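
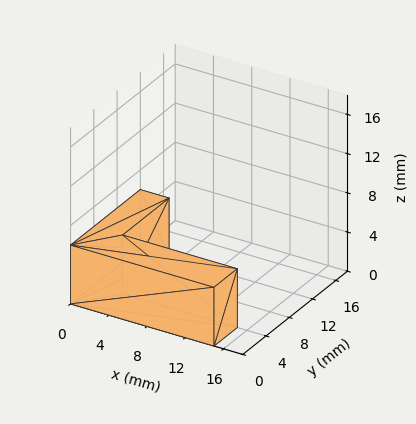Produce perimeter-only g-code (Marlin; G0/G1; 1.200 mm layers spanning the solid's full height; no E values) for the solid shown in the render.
Reading the render: the shape is an L-shaped prism: outer 15 × 12 mm, arm thicknesses ≈ 4 mm (horizontal) and 3 mm (vertical), extruded 6 mm in z (dimensions read to the nearest mm from the axis ticks). For the g-code, the solid's height is divided into equal slices at the stated Δz and each level perimeter traced with G1 moves after a G0 lift.

; perimeter-only toolpath
G21 ; units = mm
G90 ; absolute positioning
G28 ; home
; layer 1
G0 Z1.200
G0 X0.000 Y0.000
G1 X15.000 Y0.000
G1 X15.000 Y4.000
G1 X3.000 Y4.000
G1 X3.000 Y12.000
G1 X0.000 Y12.000
G1 X0.000 Y0.000
; layer 2
G0 Z2.400
G0 X0.000 Y0.000
G1 X15.000 Y0.000
G1 X15.000 Y4.000
G1 X3.000 Y4.000
G1 X3.000 Y12.000
G1 X0.000 Y12.000
G1 X0.000 Y0.000
; layer 3
G0 Z3.600
G0 X0.000 Y0.000
G1 X15.000 Y0.000
G1 X15.000 Y4.000
G1 X3.000 Y4.000
G1 X3.000 Y12.000
G1 X0.000 Y12.000
G1 X0.000 Y0.000
; layer 4
G0 Z4.800
G0 X0.000 Y0.000
G1 X15.000 Y0.000
G1 X15.000 Y4.000
G1 X3.000 Y4.000
G1 X3.000 Y12.000
G1 X0.000 Y12.000
G1 X0.000 Y0.000
; layer 5
G0 Z6.000
G0 X0.000 Y0.000
G1 X15.000 Y0.000
G1 X15.000 Y4.000
G1 X3.000 Y4.000
G1 X3.000 Y12.000
G1 X0.000 Y12.000
G1 X0.000 Y0.000
M2 ; end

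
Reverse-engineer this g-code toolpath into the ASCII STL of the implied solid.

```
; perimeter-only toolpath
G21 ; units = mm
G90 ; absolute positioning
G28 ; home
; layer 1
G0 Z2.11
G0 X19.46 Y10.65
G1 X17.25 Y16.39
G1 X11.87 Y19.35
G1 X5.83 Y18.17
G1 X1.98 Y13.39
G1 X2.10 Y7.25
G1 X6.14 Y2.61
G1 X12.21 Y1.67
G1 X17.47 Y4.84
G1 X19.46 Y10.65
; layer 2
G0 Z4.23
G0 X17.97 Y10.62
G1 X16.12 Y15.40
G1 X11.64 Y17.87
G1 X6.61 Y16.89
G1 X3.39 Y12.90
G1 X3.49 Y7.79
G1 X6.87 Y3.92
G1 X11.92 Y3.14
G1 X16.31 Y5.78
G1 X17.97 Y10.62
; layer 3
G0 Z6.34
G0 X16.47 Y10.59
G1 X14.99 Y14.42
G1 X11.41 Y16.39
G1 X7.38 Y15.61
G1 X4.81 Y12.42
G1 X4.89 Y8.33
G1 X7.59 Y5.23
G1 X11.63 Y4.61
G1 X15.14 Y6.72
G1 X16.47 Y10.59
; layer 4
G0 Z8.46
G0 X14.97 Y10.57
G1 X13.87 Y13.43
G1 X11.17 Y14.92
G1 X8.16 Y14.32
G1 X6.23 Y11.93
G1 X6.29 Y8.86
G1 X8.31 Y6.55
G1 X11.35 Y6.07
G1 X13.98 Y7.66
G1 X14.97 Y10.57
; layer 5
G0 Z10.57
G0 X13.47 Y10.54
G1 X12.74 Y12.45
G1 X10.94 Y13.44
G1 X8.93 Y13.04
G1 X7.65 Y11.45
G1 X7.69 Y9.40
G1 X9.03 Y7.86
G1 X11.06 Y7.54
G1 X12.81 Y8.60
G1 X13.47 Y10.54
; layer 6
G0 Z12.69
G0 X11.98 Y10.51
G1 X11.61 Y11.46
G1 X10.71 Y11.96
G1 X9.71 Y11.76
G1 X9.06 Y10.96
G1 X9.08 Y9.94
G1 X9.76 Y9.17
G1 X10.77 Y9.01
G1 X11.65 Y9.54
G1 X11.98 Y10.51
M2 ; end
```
solid part
  facet normal 0.0000 0.0000 -1.0000
    outer loop
      vertex 12.10 20.83 0.00
      vertex 18.38 17.37 0.00
      vertex 20.96 10.68 0.00
    endloop
  endfacet
  facet normal 0.0000 0.0000 -1.0000
    outer loop
      vertex 5.06 19.45 0.00
      vertex 12.10 20.83 0.00
      vertex 20.96 10.68 0.00
    endloop
  endfacet
  facet normal 0.0000 0.0000 -1.0000
    outer loop
      vertex 0.56 13.87 0.00
      vertex 5.06 19.45 0.00
      vertex 20.96 10.68 0.00
    endloop
  endfacet
  facet normal 0.0000 0.0000 -1.0000
    outer loop
      vertex 0.70 6.71 0.00
      vertex 0.56 13.87 0.00
      vertex 20.96 10.68 0.00
    endloop
  endfacet
  facet normal 0.0000 0.0000 -1.0000
    outer loop
      vertex 5.42 1.30 0.00
      vertex 0.70 6.71 0.00
      vertex 20.96 10.68 0.00
    endloop
  endfacet
  facet normal 0.0000 0.0000 -1.0000
    outer loop
      vertex 12.50 0.20 0.00
      vertex 5.42 1.30 0.00
      vertex 20.96 10.68 0.00
    endloop
  endfacet
  facet normal 0.0000 0.0000 -1.0000
    outer loop
      vertex 18.64 3.90 0.00
      vertex 12.50 0.20 0.00
      vertex 20.96 10.68 0.00
    endloop
  endfacet
  facet normal 0.7767 0.2995 0.5541
    outer loop
      vertex 20.96 10.68 0.00
      vertex 18.38 17.37 0.00
      vertex 10.48 10.48 14.80
    endloop
  endfacet
  facet normal 0.4018 0.7292 0.5539
    outer loop
      vertex 18.38 17.37 0.00
      vertex 12.10 20.83 0.00
      vertex 10.48 10.48 14.80
    endloop
  endfacet
  facet normal -0.1602 0.8171 0.5539
    outer loop
      vertex 12.10 20.83 0.00
      vertex 5.06 19.45 0.00
      vertex 10.48 10.48 14.80
    endloop
  endfacet
  facet normal -0.6480 0.5226 0.5540
    outer loop
      vertex 5.06 19.45 0.00
      vertex 0.56 13.87 0.00
      vertex 10.48 10.48 14.80
    endloop
  endfacet
  facet normal -0.8323 -0.0163 0.5541
    outer loop
      vertex 0.56 13.87 0.00
      vertex 0.70 6.71 0.00
      vertex 10.48 10.48 14.80
    endloop
  endfacet
  facet normal -0.6273 -0.5473 0.5540
    outer loop
      vertex 0.70 6.71 0.00
      vertex 5.42 1.30 0.00
      vertex 10.48 10.48 14.80
    endloop
  endfacet
  facet normal -0.1278 -0.8227 0.5540
    outer loop
      vertex 5.42 1.30 0.00
      vertex 12.50 0.20 0.00
      vertex 10.48 10.48 14.80
    endloop
  endfacet
  facet normal 0.4297 -0.7131 0.5540
    outer loop
      vertex 12.50 0.20 0.00
      vertex 18.64 3.90 0.00
      vertex 10.48 10.48 14.80
    endloop
  endfacet
  facet normal 0.7876 -0.2695 0.5541
    outer loop
      vertex 18.64 3.90 0.00
      vertex 20.96 10.68 0.00
      vertex 10.48 10.48 14.80
    endloop
  endfacet
endsolid part

The G0 Z moves step by Δz≈2.11 mm. The G1 loops shrink linearly with z, so the solid tapers from its base footprint up to z≈14.8. Closing with a flat bottom cap and the tapered top and triangulating gives 16 facets — a regular 9-sided pyramid, base circumscribed radius ≈ 10.5 mm, apex at z ≈ 14.8 mm.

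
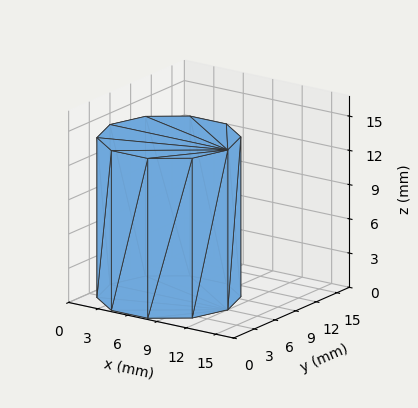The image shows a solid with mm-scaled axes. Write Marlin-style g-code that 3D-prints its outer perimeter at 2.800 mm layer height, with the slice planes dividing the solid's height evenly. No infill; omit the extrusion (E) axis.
Reading the render: the shape is a regular 10-sided prism (a cylinder approximated with 10 flat sides), circumscribed radius ≈ 6 mm, height ≈ 14 mm (dimensions read to the nearest mm from the axis ticks). For the g-code, the solid's height is divided into equal slices at the stated Δz and each level perimeter traced with G1 moves after a G0 lift.

; perimeter-only toolpath
G21 ; units = mm
G90 ; absolute positioning
G28 ; home
; layer 1
G0 Z2.800
G0 X12.000 Y6.000
G1 X10.854 Y9.527
G1 X7.854 Y11.706
G1 X4.146 Y11.706
G1 X1.146 Y9.527
G1 X0.000 Y6.000
G1 X1.146 Y2.473
G1 X4.146 Y0.294
G1 X7.854 Y0.294
G1 X10.854 Y2.473
G1 X12.000 Y6.000
; layer 2
G0 Z5.600
G0 X12.000 Y6.000
G1 X10.854 Y9.527
G1 X7.854 Y11.706
G1 X4.146 Y11.706
G1 X1.146 Y9.527
G1 X0.000 Y6.000
G1 X1.146 Y2.473
G1 X4.146 Y0.294
G1 X7.854 Y0.294
G1 X10.854 Y2.473
G1 X12.000 Y6.000
; layer 3
G0 Z8.400
G0 X12.000 Y6.000
G1 X10.854 Y9.527
G1 X7.854 Y11.706
G1 X4.146 Y11.706
G1 X1.146 Y9.527
G1 X0.000 Y6.000
G1 X1.146 Y2.473
G1 X4.146 Y0.294
G1 X7.854 Y0.294
G1 X10.854 Y2.473
G1 X12.000 Y6.000
; layer 4
G0 Z11.200
G0 X12.000 Y6.000
G1 X10.854 Y9.527
G1 X7.854 Y11.706
G1 X4.146 Y11.706
G1 X1.146 Y9.527
G1 X0.000 Y6.000
G1 X1.146 Y2.473
G1 X4.146 Y0.294
G1 X7.854 Y0.294
G1 X10.854 Y2.473
G1 X12.000 Y6.000
; layer 5
G0 Z14.000
G0 X12.000 Y6.000
G1 X10.854 Y9.527
G1 X7.854 Y11.706
G1 X4.146 Y11.706
G1 X1.146 Y9.527
G1 X0.000 Y6.000
G1 X1.146 Y2.473
G1 X4.146 Y0.294
G1 X7.854 Y0.294
G1 X10.854 Y2.473
G1 X12.000 Y6.000
M2 ; end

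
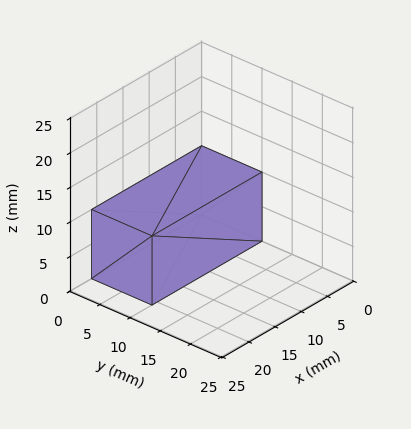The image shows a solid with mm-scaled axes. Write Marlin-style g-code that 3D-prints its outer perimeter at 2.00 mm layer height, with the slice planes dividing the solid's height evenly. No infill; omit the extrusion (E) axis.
Reading the render: the shape is a rectangular box, roughly 21 × 10 mm footprint and 10 mm tall (dimensions read to the nearest mm from the axis ticks). For the g-code, the solid's height is divided into equal slices at the stated Δz and each level perimeter traced with G1 moves after a G0 lift.

; perimeter-only toolpath
G21 ; units = mm
G90 ; absolute positioning
G28 ; home
; layer 1
G0 Z2.00
G0 X0.00 Y0.00
G1 X21.00 Y0.00
G1 X21.00 Y10.00
G1 X0.00 Y10.00
G1 X0.00 Y0.00
; layer 2
G0 Z4.00
G0 X0.00 Y0.00
G1 X21.00 Y0.00
G1 X21.00 Y10.00
G1 X0.00 Y10.00
G1 X0.00 Y0.00
; layer 3
G0 Z6.00
G0 X0.00 Y0.00
G1 X21.00 Y0.00
G1 X21.00 Y10.00
G1 X0.00 Y10.00
G1 X0.00 Y0.00
; layer 4
G0 Z8.00
G0 X0.00 Y0.00
G1 X21.00 Y0.00
G1 X21.00 Y10.00
G1 X0.00 Y10.00
G1 X0.00 Y0.00
; layer 5
G0 Z10.00
G0 X0.00 Y0.00
G1 X21.00 Y0.00
G1 X21.00 Y10.00
G1 X0.00 Y10.00
G1 X0.00 Y0.00
M2 ; end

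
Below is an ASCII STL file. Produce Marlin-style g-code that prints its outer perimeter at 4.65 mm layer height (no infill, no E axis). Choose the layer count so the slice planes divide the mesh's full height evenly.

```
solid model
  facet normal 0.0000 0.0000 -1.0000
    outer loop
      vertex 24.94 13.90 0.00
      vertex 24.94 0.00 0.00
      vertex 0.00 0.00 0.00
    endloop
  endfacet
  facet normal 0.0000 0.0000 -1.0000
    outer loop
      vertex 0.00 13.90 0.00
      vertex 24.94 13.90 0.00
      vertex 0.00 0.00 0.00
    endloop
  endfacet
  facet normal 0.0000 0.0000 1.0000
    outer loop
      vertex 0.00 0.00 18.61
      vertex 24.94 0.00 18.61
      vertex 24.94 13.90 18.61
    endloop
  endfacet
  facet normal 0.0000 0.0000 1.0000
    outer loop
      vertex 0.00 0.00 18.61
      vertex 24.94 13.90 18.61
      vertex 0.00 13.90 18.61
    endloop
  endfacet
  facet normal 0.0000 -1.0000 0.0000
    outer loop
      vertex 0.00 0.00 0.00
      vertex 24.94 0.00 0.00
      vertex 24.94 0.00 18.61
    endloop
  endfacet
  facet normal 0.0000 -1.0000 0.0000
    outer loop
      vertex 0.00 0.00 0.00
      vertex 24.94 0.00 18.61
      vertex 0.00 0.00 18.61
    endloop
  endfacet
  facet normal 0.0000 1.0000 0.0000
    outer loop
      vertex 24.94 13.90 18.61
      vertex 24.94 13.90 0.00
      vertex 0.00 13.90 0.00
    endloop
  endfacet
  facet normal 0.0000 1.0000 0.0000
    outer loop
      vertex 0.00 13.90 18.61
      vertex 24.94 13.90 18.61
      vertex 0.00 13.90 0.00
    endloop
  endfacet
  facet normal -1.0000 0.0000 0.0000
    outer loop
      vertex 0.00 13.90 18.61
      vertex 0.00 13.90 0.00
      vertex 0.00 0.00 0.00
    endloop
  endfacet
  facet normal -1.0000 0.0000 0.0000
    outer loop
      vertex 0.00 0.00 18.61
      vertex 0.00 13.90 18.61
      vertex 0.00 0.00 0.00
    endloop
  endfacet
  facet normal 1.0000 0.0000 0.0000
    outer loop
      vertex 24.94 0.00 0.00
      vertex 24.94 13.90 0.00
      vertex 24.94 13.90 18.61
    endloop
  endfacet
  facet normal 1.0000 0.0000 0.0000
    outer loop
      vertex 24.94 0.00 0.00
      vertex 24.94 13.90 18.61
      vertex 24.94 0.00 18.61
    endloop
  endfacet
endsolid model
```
; perimeter-only toolpath
G21 ; units = mm
G90 ; absolute positioning
G28 ; home
; layer 1
G0 Z4.65
G0 X0.00 Y0.00
G1 X24.94 Y0.00
G1 X24.94 Y13.90
G1 X0.00 Y13.90
G1 X0.00 Y0.00
; layer 2
G0 Z9.30
G0 X0.00 Y0.00
G1 X24.94 Y0.00
G1 X24.94 Y13.90
G1 X0.00 Y13.90
G1 X0.00 Y0.00
; layer 3
G0 Z13.96
G0 X0.00 Y0.00
G1 X24.94 Y0.00
G1 X24.94 Y13.90
G1 X0.00 Y13.90
G1 X0.00 Y0.00
; layer 4
G0 Z18.61
G0 X0.00 Y0.00
G1 X24.94 Y0.00
G1 X24.94 Y13.90
G1 X0.00 Y13.90
G1 X0.00 Y0.00
M2 ; end

The solid is a rectangular box, roughly 24.9 × 13.9 mm footprint and 18.6 mm tall. Slicing at Δz = 4.65 mm — 4 equal slices spanning the solid's height, so layer i sits at z = i·h/4 — gives 4 non-empty perimeters. Each is a 4-segment closed polygon; G0 lifts to the layer z and rapids to the start vertex, then G1 traces the edges.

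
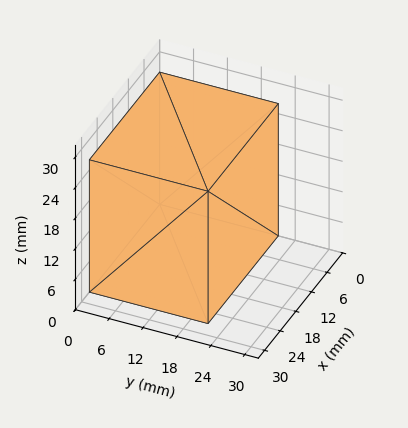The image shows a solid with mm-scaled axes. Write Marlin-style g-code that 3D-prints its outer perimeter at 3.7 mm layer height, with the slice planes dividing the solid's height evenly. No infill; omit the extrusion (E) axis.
Reading the render: the shape is a rectangular box, roughly 27 × 21 mm footprint and 26 mm tall (dimensions read to the nearest mm from the axis ticks). For the g-code, the solid's height is divided into equal slices at the stated Δz and each level perimeter traced with G1 moves after a G0 lift.

; perimeter-only toolpath
G21 ; units = mm
G90 ; absolute positioning
G28 ; home
; layer 1
G0 Z3.7
G0 X0.0 Y0.0
G1 X27.0 Y0.0
G1 X27.0 Y21.0
G1 X0.0 Y21.0
G1 X0.0 Y0.0
; layer 2
G0 Z7.4
G0 X0.0 Y0.0
G1 X27.0 Y0.0
G1 X27.0 Y21.0
G1 X0.0 Y21.0
G1 X0.0 Y0.0
; layer 3
G0 Z11.1
G0 X0.0 Y0.0
G1 X27.0 Y0.0
G1 X27.0 Y21.0
G1 X0.0 Y21.0
G1 X0.0 Y0.0
; layer 4
G0 Z14.9
G0 X0.0 Y0.0
G1 X27.0 Y0.0
G1 X27.0 Y21.0
G1 X0.0 Y21.0
G1 X0.0 Y0.0
; layer 5
G0 Z18.6
G0 X0.0 Y0.0
G1 X27.0 Y0.0
G1 X27.0 Y21.0
G1 X0.0 Y21.0
G1 X0.0 Y0.0
; layer 6
G0 Z22.3
G0 X0.0 Y0.0
G1 X27.0 Y0.0
G1 X27.0 Y21.0
G1 X0.0 Y21.0
G1 X0.0 Y0.0
; layer 7
G0 Z26.0
G0 X0.0 Y0.0
G1 X27.0 Y0.0
G1 X27.0 Y21.0
G1 X0.0 Y21.0
G1 X0.0 Y0.0
M2 ; end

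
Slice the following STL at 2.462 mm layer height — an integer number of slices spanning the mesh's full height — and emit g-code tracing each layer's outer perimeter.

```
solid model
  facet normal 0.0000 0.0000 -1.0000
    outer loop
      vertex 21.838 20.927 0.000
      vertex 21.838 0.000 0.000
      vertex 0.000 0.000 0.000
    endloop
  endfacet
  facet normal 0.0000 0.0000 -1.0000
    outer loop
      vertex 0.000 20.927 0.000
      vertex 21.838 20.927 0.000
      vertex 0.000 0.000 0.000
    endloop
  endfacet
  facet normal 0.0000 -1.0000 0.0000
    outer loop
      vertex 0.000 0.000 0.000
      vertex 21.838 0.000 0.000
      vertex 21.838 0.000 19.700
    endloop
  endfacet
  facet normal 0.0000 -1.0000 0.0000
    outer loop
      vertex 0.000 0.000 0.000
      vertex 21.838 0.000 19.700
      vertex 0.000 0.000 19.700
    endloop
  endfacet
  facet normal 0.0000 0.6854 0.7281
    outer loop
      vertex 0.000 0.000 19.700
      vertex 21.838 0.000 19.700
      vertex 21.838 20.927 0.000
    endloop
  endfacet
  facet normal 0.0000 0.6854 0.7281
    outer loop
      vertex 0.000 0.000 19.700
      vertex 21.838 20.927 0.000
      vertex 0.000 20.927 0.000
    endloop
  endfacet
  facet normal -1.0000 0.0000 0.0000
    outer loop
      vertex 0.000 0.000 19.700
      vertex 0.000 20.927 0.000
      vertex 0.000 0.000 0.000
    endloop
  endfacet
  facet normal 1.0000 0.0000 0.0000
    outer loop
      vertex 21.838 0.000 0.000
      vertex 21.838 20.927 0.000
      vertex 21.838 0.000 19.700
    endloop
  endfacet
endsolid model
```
; perimeter-only toolpath
G21 ; units = mm
G90 ; absolute positioning
G28 ; home
; layer 1
G0 Z2.462
G0 X0.000 Y0.000
G1 X21.838 Y0.000
G1 X21.838 Y18.311
G1 X0.000 Y18.311
G1 X0.000 Y0.000
; layer 2
G0 Z4.925
G0 X0.000 Y0.000
G1 X21.838 Y0.000
G1 X21.838 Y15.695
G1 X0.000 Y15.695
G1 X0.000 Y0.000
; layer 3
G0 Z7.387
G0 X0.000 Y0.000
G1 X21.838 Y0.000
G1 X21.838 Y13.079
G1 X0.000 Y13.079
G1 X0.000 Y0.000
; layer 4
G0 Z9.850
G0 X0.000 Y0.000
G1 X21.838 Y0.000
G1 X21.838 Y10.463
G1 X0.000 Y10.463
G1 X0.000 Y0.000
; layer 5
G0 Z12.312
G0 X0.000 Y0.000
G1 X21.838 Y0.000
G1 X21.838 Y7.848
G1 X0.000 Y7.848
G1 X0.000 Y0.000
; layer 6
G0 Z14.775
G0 X0.000 Y0.000
G1 X21.838 Y0.000
G1 X21.838 Y5.232
G1 X0.000 Y5.232
G1 X0.000 Y0.000
; layer 7
G0 Z17.238
G0 X0.000 Y0.000
G1 X21.838 Y0.000
G1 X21.838 Y2.616
G1 X0.000 Y2.616
G1 X0.000 Y0.000
M2 ; end

The solid is a wedge (ramp): 21.8 × 20.9 mm base, rising to 19.7 mm along the y=0 edge and sloping linearly to z=0 at y=20.9. Slicing at Δz = 2.462 mm — 8 equal slices spanning the solid's height, so layer i sits at z = i·h/8 — gives 7 non-empty perimeters. Each is a 4-segment closed polygon; G0 lifts to the layer z and rapids to the start vertex, then G1 traces the edges. The cross-section shrinks linearly with z (the slice at the apex is degenerate and omitted).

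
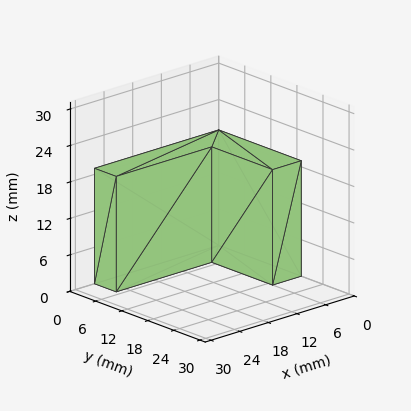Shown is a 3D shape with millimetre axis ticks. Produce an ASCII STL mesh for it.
Reading the render: the shape is an L-shaped prism: outer 26 × 19 mm, arm thicknesses ≈ 5 mm (horizontal) and 6 mm (vertical), extruded 19 mm in z (dimensions read to the nearest mm from the axis ticks). For the STL, each face is triangulated and given an outward normal.

solid part
  facet normal 0.0000 0.0000 -1.0000
    outer loop
      vertex 26.000 5.000 0.000
      vertex 26.000 0.000 0.000
      vertex 0.000 0.000 0.000
    endloop
  endfacet
  facet normal 0.0000 0.0000 -1.0000
    outer loop
      vertex 6.000 5.000 0.000
      vertex 26.000 5.000 0.000
      vertex 0.000 0.000 0.000
    endloop
  endfacet
  facet normal 0.0000 0.0000 -1.0000
    outer loop
      vertex 6.000 19.000 0.000
      vertex 6.000 5.000 0.000
      vertex 0.000 0.000 0.000
    endloop
  endfacet
  facet normal 0.0000 0.0000 -1.0000
    outer loop
      vertex 0.000 19.000 0.000
      vertex 6.000 19.000 0.000
      vertex 0.000 0.000 0.000
    endloop
  endfacet
  facet normal 0.0000 0.0000 1.0000
    outer loop
      vertex 0.000 0.000 19.000
      vertex 26.000 0.000 19.000
      vertex 26.000 5.000 19.000
    endloop
  endfacet
  facet normal 0.0000 0.0000 1.0000
    outer loop
      vertex 0.000 0.000 19.000
      vertex 26.000 5.000 19.000
      vertex 6.000 5.000 19.000
    endloop
  endfacet
  facet normal 0.0000 0.0000 1.0000
    outer loop
      vertex 0.000 0.000 19.000
      vertex 6.000 5.000 19.000
      vertex 6.000 19.000 19.000
    endloop
  endfacet
  facet normal 0.0000 0.0000 1.0000
    outer loop
      vertex 0.000 0.000 19.000
      vertex 6.000 19.000 19.000
      vertex 0.000 19.000 19.000
    endloop
  endfacet
  facet normal 0.0000 -1.0000 0.0000
    outer loop
      vertex 0.000 0.000 0.000
      vertex 26.000 0.000 0.000
      vertex 26.000 0.000 19.000
    endloop
  endfacet
  facet normal 0.0000 -1.0000 0.0000
    outer loop
      vertex 0.000 0.000 0.000
      vertex 26.000 0.000 19.000
      vertex 0.000 0.000 19.000
    endloop
  endfacet
  facet normal 1.0000 0.0000 0.0000
    outer loop
      vertex 26.000 0.000 0.000
      vertex 26.000 5.000 0.000
      vertex 26.000 5.000 19.000
    endloop
  endfacet
  facet normal 1.0000 0.0000 0.0000
    outer loop
      vertex 26.000 0.000 0.000
      vertex 26.000 5.000 19.000
      vertex 26.000 0.000 19.000
    endloop
  endfacet
  facet normal 0.0000 1.0000 0.0000
    outer loop
      vertex 26.000 5.000 0.000
      vertex 6.000 5.000 0.000
      vertex 6.000 5.000 19.000
    endloop
  endfacet
  facet normal 0.0000 1.0000 0.0000
    outer loop
      vertex 26.000 5.000 0.000
      vertex 6.000 5.000 19.000
      vertex 26.000 5.000 19.000
    endloop
  endfacet
  facet normal 1.0000 0.0000 0.0000
    outer loop
      vertex 6.000 5.000 0.000
      vertex 6.000 19.000 0.000
      vertex 6.000 19.000 19.000
    endloop
  endfacet
  facet normal 1.0000 0.0000 0.0000
    outer loop
      vertex 6.000 5.000 0.000
      vertex 6.000 19.000 19.000
      vertex 6.000 5.000 19.000
    endloop
  endfacet
  facet normal 0.0000 1.0000 0.0000
    outer loop
      vertex 6.000 19.000 0.000
      vertex 0.000 19.000 0.000
      vertex 0.000 19.000 19.000
    endloop
  endfacet
  facet normal 0.0000 1.0000 0.0000
    outer loop
      vertex 6.000 19.000 0.000
      vertex 0.000 19.000 19.000
      vertex 6.000 19.000 19.000
    endloop
  endfacet
  facet normal -1.0000 0.0000 0.0000
    outer loop
      vertex 0.000 19.000 0.000
      vertex 0.000 0.000 0.000
      vertex 0.000 0.000 19.000
    endloop
  endfacet
  facet normal -1.0000 0.0000 0.0000
    outer loop
      vertex 0.000 19.000 0.000
      vertex 0.000 0.000 19.000
      vertex 0.000 19.000 19.000
    endloop
  endfacet
endsolid part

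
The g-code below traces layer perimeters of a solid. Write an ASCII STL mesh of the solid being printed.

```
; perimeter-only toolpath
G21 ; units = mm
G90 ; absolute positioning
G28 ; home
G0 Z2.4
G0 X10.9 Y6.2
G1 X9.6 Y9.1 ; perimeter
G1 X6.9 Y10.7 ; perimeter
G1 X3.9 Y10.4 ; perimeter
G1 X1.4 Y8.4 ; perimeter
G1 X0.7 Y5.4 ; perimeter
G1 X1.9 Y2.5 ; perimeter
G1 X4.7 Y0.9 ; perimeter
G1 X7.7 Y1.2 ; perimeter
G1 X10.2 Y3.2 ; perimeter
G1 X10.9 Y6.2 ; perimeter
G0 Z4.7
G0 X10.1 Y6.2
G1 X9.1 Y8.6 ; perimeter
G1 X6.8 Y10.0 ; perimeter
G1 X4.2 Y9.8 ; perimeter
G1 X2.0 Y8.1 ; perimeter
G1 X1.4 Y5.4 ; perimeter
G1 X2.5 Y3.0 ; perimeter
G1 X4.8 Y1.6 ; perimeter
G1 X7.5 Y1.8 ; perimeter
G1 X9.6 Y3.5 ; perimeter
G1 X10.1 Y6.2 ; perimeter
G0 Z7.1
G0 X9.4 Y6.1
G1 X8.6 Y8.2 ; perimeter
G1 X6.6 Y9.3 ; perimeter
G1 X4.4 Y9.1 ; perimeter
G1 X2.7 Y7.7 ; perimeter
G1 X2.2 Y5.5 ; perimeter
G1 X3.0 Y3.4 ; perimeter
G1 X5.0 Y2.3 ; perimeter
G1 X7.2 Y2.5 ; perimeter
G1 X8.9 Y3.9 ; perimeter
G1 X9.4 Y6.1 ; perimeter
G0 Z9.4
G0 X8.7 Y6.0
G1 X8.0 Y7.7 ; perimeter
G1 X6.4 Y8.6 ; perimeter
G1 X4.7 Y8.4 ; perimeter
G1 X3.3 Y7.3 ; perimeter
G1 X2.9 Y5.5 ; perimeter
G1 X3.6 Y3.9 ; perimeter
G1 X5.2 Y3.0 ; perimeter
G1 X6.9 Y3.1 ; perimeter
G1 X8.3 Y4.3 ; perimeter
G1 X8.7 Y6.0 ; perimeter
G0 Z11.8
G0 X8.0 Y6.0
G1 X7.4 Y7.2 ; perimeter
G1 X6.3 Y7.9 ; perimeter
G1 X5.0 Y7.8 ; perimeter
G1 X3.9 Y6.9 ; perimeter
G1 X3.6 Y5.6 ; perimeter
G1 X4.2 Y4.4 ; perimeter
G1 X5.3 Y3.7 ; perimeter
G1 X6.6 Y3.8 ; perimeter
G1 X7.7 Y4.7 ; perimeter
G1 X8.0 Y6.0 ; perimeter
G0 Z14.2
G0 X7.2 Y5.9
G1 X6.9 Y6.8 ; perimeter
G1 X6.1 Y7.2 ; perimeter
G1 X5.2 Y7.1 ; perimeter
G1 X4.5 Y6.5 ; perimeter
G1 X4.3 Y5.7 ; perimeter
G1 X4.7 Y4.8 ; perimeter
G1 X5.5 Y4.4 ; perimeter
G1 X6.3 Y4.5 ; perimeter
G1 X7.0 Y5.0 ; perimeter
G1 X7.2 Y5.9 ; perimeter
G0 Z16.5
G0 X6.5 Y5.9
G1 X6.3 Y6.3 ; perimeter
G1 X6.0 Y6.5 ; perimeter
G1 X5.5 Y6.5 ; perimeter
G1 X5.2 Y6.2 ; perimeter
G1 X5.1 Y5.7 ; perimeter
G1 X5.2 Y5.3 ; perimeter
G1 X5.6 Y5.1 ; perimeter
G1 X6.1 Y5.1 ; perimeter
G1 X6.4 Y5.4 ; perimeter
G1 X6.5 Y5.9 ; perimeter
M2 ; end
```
solid part
  facet normal 0.0000 0.0000 -1.0000
    outer loop
      vertex 7.1 11.4 0.0
      vertex 10.2 9.6 0.0
      vertex 11.6 6.3 0.0
    endloop
  endfacet
  facet normal 0.0000 0.0000 -1.0000
    outer loop
      vertex 3.6 11.1 0.0
      vertex 7.1 11.4 0.0
      vertex 11.6 6.3 0.0
    endloop
  endfacet
  facet normal 0.0000 0.0000 -1.0000
    outer loop
      vertex 0.8 8.8 0.0
      vertex 3.6 11.1 0.0
      vertex 11.6 6.3 0.0
    endloop
  endfacet
  facet normal 0.0000 0.0000 -1.0000
    outer loop
      vertex 0.0 5.3 0.0
      vertex 0.8 8.8 0.0
      vertex 11.6 6.3 0.0
    endloop
  endfacet
  facet normal 0.0000 0.0000 -1.0000
    outer loop
      vertex 1.4 2.0 0.0
      vertex 0.0 5.3 0.0
      vertex 11.6 6.3 0.0
    endloop
  endfacet
  facet normal 0.0000 0.0000 -1.0000
    outer loop
      vertex 4.5 0.2 0.0
      vertex 1.4 2.0 0.0
      vertex 11.6 6.3 0.0
    endloop
  endfacet
  facet normal 0.0000 0.0000 -1.0000
    outer loop
      vertex 8.0 0.5 0.0
      vertex 4.5 0.2 0.0
      vertex 11.6 6.3 0.0
    endloop
  endfacet
  facet normal 0.0000 0.0000 -1.0000
    outer loop
      vertex 10.8 2.8 0.0
      vertex 8.0 0.5 0.0
      vertex 11.6 6.3 0.0
    endloop
  endfacet
  facet normal 0.8835 0.3748 0.2810
    outer loop
      vertex 11.6 6.3 0.0
      vertex 10.2 9.6 0.0
      vertex 5.8 5.8 18.9
    endloop
  endfacet
  facet normal 0.4822 0.8304 0.2792
    outer loop
      vertex 10.2 9.6 0.0
      vertex 7.1 11.4 0.0
      vertex 5.8 5.8 18.9
    endloop
  endfacet
  facet normal -0.0820 0.9571 0.2779
    outer loop
      vertex 7.1 11.4 0.0
      vertex 3.6 11.1 0.0
      vertex 5.8 5.8 18.9
    endloop
  endfacet
  facet normal -0.6095 0.7420 0.2790
    outer loop
      vertex 3.6 11.1 0.0
      vertex 0.8 8.8 0.0
      vertex 5.8 5.8 18.9
    endloop
  endfacet
  facet normal -0.9355 0.2138 0.2814
    outer loop
      vertex 0.8 8.8 0.0
      vertex 0.0 5.3 0.0
      vertex 5.8 5.8 18.9
    endloop
  endfacet
  facet normal -0.8835 -0.3748 0.2810
    outer loop
      vertex 0.0 5.3 0.0
      vertex 1.4 2.0 0.0
      vertex 5.8 5.8 18.9
    endloop
  endfacet
  facet normal -0.4822 -0.8304 0.2792
    outer loop
      vertex 1.4 2.0 0.0
      vertex 4.5 0.2 0.0
      vertex 5.8 5.8 18.9
    endloop
  endfacet
  facet normal 0.0820 -0.9571 0.2779
    outer loop
      vertex 4.5 0.2 0.0
      vertex 8.0 0.5 0.0
      vertex 5.8 5.8 18.9
    endloop
  endfacet
  facet normal 0.6095 -0.7420 0.2790
    outer loop
      vertex 8.0 0.5 0.0
      vertex 10.8 2.8 0.0
      vertex 5.8 5.8 18.9
    endloop
  endfacet
  facet normal 0.9355 -0.2138 0.2814
    outer loop
      vertex 10.8 2.8 0.0
      vertex 11.6 6.3 0.0
      vertex 5.8 5.8 18.9
    endloop
  endfacet
endsolid part

The G0 Z moves step by Δz≈2.4 mm. The G1 loops shrink linearly with z, so the solid tapers from its base footprint up to z≈18.9. Closing with a flat bottom cap and the tapered top and triangulating gives 18 facets — a regular 10-sided pyramid, base circumscribed radius ≈ 5.8 mm, apex at z ≈ 18.9 mm.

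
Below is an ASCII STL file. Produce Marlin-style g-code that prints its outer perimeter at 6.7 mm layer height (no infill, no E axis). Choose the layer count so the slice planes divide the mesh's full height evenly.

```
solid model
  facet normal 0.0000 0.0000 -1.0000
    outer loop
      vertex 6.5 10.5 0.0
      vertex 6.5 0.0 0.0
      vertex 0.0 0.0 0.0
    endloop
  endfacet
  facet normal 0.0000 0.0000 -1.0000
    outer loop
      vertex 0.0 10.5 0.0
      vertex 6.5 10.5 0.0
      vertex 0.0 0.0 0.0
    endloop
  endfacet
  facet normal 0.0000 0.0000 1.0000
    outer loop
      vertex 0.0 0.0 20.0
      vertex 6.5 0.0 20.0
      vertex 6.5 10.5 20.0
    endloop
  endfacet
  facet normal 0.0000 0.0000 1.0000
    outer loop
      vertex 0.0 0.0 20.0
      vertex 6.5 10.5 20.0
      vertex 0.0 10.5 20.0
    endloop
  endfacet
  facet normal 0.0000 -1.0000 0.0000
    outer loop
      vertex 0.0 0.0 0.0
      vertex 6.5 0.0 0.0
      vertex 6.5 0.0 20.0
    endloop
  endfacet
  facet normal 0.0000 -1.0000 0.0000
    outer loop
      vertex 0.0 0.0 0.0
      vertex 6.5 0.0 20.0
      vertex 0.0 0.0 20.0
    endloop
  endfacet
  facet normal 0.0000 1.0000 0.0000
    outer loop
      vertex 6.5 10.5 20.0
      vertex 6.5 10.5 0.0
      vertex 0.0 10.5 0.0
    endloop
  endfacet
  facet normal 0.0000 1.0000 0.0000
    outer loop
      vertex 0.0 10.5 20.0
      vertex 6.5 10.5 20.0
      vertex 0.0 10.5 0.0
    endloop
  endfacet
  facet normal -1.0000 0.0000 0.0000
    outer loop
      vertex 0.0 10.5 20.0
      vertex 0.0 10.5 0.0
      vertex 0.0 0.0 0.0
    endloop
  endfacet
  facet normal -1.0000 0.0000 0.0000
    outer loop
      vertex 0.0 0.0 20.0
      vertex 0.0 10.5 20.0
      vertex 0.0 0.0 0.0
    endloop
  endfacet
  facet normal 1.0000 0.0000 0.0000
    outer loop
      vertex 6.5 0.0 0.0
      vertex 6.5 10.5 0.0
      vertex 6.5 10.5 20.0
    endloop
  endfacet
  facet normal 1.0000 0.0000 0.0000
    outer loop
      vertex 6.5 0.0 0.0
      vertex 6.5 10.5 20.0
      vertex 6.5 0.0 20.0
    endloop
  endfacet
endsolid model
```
; perimeter-only toolpath
G21 ; units = mm
G90 ; absolute positioning
G28 ; home
; layer 1
G0 Z6.7
G0 X0.0 Y0.0
G1 X6.5 Y0.0
G1 X6.5 Y10.5
G1 X0.0 Y10.5
G1 X0.0 Y0.0
; layer 2
G0 Z13.3
G0 X0.0 Y0.0
G1 X6.5 Y0.0
G1 X6.5 Y10.5
G1 X0.0 Y10.5
G1 X0.0 Y0.0
; layer 3
G0 Z20.0
G0 X0.0 Y0.0
G1 X6.5 Y0.0
G1 X6.5 Y10.5
G1 X0.0 Y10.5
G1 X0.0 Y0.0
M2 ; end

The solid is a rectangular box, roughly 6.5 × 10.5 mm footprint and 20 mm tall. Slicing at Δz = 6.7 mm — 3 equal slices spanning the solid's height, so layer i sits at z = i·h/3 — gives 3 non-empty perimeters. Each is a 4-segment closed polygon; G0 lifts to the layer z and rapids to the start vertex, then G1 traces the edges.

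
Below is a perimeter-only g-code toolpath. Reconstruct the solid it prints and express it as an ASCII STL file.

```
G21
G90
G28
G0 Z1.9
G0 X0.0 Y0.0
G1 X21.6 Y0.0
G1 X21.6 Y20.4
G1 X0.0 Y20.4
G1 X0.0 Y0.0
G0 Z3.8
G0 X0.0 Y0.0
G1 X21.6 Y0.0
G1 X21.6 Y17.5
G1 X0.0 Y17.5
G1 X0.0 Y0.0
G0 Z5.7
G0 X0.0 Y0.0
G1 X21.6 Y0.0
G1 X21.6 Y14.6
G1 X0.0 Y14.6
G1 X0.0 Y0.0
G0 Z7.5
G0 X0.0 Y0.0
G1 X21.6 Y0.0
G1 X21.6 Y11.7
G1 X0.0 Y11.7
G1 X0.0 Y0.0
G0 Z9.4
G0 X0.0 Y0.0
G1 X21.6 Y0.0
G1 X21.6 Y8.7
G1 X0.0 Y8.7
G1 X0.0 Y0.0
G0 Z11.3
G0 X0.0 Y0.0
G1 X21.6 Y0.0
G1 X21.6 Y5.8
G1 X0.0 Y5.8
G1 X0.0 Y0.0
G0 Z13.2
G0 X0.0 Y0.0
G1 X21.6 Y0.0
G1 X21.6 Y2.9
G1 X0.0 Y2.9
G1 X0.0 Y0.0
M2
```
solid part
  facet normal 0.0000 0.0000 -1.0000
    outer loop
      vertex 21.6 23.3 0.0
      vertex 21.6 0.0 0.0
      vertex 0.0 0.0 0.0
    endloop
  endfacet
  facet normal 0.0000 0.0000 -1.0000
    outer loop
      vertex 0.0 23.3 0.0
      vertex 21.6 23.3 0.0
      vertex 0.0 0.0 0.0
    endloop
  endfacet
  facet normal 0.0000 -1.0000 0.0000
    outer loop
      vertex 0.0 0.0 0.0
      vertex 21.6 0.0 0.0
      vertex 21.6 0.0 15.1
    endloop
  endfacet
  facet normal 0.0000 -1.0000 0.0000
    outer loop
      vertex 0.0 0.0 0.0
      vertex 21.6 0.0 15.1
      vertex 0.0 0.0 15.1
    endloop
  endfacet
  facet normal 0.0000 0.5438 0.8392
    outer loop
      vertex 0.0 0.0 15.1
      vertex 21.6 0.0 15.1
      vertex 21.6 23.3 0.0
    endloop
  endfacet
  facet normal 0.0000 0.5438 0.8392
    outer loop
      vertex 0.0 0.0 15.1
      vertex 21.6 23.3 0.0
      vertex 0.0 23.3 0.0
    endloop
  endfacet
  facet normal -1.0000 0.0000 0.0000
    outer loop
      vertex 0.0 0.0 15.1
      vertex 0.0 23.3 0.0
      vertex 0.0 0.0 0.0
    endloop
  endfacet
  facet normal 1.0000 0.0000 0.0000
    outer loop
      vertex 21.6 0.0 0.0
      vertex 21.6 23.3 0.0
      vertex 21.6 0.0 15.1
    endloop
  endfacet
endsolid part

The G0 Z moves step by Δz≈1.9 mm. The G1 loops shrink linearly with z, so the solid tapers from its base footprint up to z≈15.1. Closing with a flat bottom cap and the tapered top and triangulating gives 8 facets — a wedge (ramp): 21.6 × 23.3 mm base, rising to 15.1 mm along the y=0 edge and sloping linearly to z=0 at y=23.3.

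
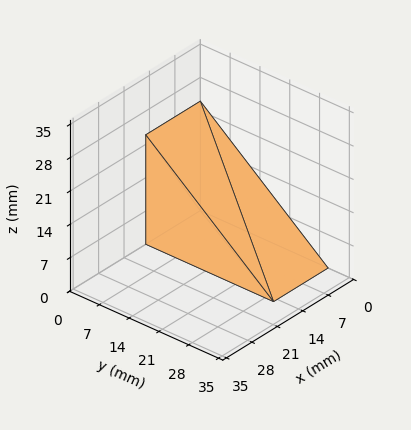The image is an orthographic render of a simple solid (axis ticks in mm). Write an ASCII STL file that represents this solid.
Reading the render: the shape is a wedge (ramp): 15 × 30 mm base, rising to 23 mm along the y=0 edge and sloping linearly to z=0 at y=30 (dimensions read to the nearest mm from the axis ticks). For the STL, each face is triangulated and given an outward normal.

solid part
  facet normal 0.0000 0.0000 -1.0000
    outer loop
      vertex 15.00 30.00 0.00
      vertex 15.00 0.00 0.00
      vertex 0.00 0.00 0.00
    endloop
  endfacet
  facet normal 0.0000 0.0000 -1.0000
    outer loop
      vertex 0.00 30.00 0.00
      vertex 15.00 30.00 0.00
      vertex 0.00 0.00 0.00
    endloop
  endfacet
  facet normal 0.0000 -1.0000 0.0000
    outer loop
      vertex 0.00 0.00 0.00
      vertex 15.00 0.00 0.00
      vertex 15.00 0.00 23.00
    endloop
  endfacet
  facet normal 0.0000 -1.0000 0.0000
    outer loop
      vertex 0.00 0.00 0.00
      vertex 15.00 0.00 23.00
      vertex 0.00 0.00 23.00
    endloop
  endfacet
  facet normal 0.0000 0.6084 0.7936
    outer loop
      vertex 0.00 0.00 23.00
      vertex 15.00 0.00 23.00
      vertex 15.00 30.00 0.00
    endloop
  endfacet
  facet normal 0.0000 0.6084 0.7936
    outer loop
      vertex 0.00 0.00 23.00
      vertex 15.00 30.00 0.00
      vertex 0.00 30.00 0.00
    endloop
  endfacet
  facet normal -1.0000 0.0000 0.0000
    outer loop
      vertex 0.00 0.00 23.00
      vertex 0.00 30.00 0.00
      vertex 0.00 0.00 0.00
    endloop
  endfacet
  facet normal 1.0000 0.0000 0.0000
    outer loop
      vertex 15.00 0.00 0.00
      vertex 15.00 30.00 0.00
      vertex 15.00 0.00 23.00
    endloop
  endfacet
endsolid part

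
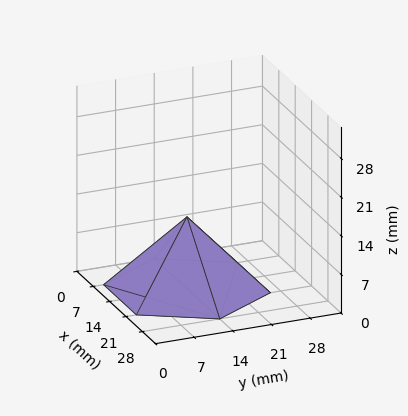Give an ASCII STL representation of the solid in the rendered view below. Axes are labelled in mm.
Reading the render: the shape is a regular 6-sided pyramid, base circumscribed radius ≈ 14 mm, apex at z ≈ 13 mm (dimensions read to the nearest mm from the axis ticks). For the STL, each face is triangulated and given an outward normal.

solid part
  facet normal 0.0000 0.0000 -1.0000
    outer loop
      vertex 7.000 26.124 0.000
      vertex 21.000 26.124 0.000
      vertex 28.000 14.000 0.000
    endloop
  endfacet
  facet normal 0.0000 0.0000 -1.0000
    outer loop
      vertex 0.000 14.000 0.000
      vertex 7.000 26.124 0.000
      vertex 28.000 14.000 0.000
    endloop
  endfacet
  facet normal 0.0000 0.0000 -1.0000
    outer loop
      vertex 7.000 1.876 0.000
      vertex 0.000 14.000 0.000
      vertex 28.000 14.000 0.000
    endloop
  endfacet
  facet normal 0.0000 0.0000 -1.0000
    outer loop
      vertex 21.000 1.876 0.000
      vertex 7.000 1.876 0.000
      vertex 28.000 14.000 0.000
    endloop
  endfacet
  facet normal 0.6333 0.3657 0.6820
    outer loop
      vertex 28.000 14.000 0.000
      vertex 21.000 26.124 0.000
      vertex 14.000 14.000 13.000
    endloop
  endfacet
  facet normal 0.0000 0.7313 0.6820
    outer loop
      vertex 21.000 26.124 0.000
      vertex 7.000 26.124 0.000
      vertex 14.000 14.000 13.000
    endloop
  endfacet
  facet normal -0.6333 0.3657 0.6820
    outer loop
      vertex 7.000 26.124 0.000
      vertex 0.000 14.000 0.000
      vertex 14.000 14.000 13.000
    endloop
  endfacet
  facet normal -0.6333 -0.3657 0.6820
    outer loop
      vertex 0.000 14.000 0.000
      vertex 7.000 1.876 0.000
      vertex 14.000 14.000 13.000
    endloop
  endfacet
  facet normal 0.0000 -0.7313 0.6820
    outer loop
      vertex 7.000 1.876 0.000
      vertex 21.000 1.876 0.000
      vertex 14.000 14.000 13.000
    endloop
  endfacet
  facet normal 0.6333 -0.3657 0.6820
    outer loop
      vertex 21.000 1.876 0.000
      vertex 28.000 14.000 0.000
      vertex 14.000 14.000 13.000
    endloop
  endfacet
endsolid part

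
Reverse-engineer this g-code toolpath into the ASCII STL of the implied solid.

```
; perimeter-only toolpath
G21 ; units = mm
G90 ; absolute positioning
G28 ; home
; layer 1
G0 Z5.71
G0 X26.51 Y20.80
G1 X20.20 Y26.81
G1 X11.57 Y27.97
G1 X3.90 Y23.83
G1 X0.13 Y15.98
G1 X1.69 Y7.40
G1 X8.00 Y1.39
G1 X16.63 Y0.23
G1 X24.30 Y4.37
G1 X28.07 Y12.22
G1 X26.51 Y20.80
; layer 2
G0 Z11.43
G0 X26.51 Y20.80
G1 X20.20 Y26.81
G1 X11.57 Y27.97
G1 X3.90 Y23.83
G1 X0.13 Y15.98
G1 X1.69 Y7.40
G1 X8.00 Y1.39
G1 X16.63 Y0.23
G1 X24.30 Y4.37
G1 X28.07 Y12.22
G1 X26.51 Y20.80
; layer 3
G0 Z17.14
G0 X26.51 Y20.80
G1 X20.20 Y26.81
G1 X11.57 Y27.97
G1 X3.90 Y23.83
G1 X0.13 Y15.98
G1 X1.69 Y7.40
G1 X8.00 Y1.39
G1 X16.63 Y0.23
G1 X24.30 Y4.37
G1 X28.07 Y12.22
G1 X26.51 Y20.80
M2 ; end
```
solid part
  facet normal 0.0000 0.0000 -1.0000
    outer loop
      vertex 11.57 27.97 0.00
      vertex 20.20 26.81 0.00
      vertex 26.51 20.80 0.00
    endloop
  endfacet
  facet normal 0.0000 0.0000 -1.0000
    outer loop
      vertex 3.90 23.83 0.00
      vertex 11.57 27.97 0.00
      vertex 26.51 20.80 0.00
    endloop
  endfacet
  facet normal 0.0000 0.0000 -1.0000
    outer loop
      vertex 0.13 15.98 0.00
      vertex 3.90 23.83 0.00
      vertex 26.51 20.80 0.00
    endloop
  endfacet
  facet normal 0.0000 0.0000 -1.0000
    outer loop
      vertex 1.69 7.40 0.00
      vertex 0.13 15.98 0.00
      vertex 26.51 20.80 0.00
    endloop
  endfacet
  facet normal 0.0000 0.0000 -1.0000
    outer loop
      vertex 8.00 1.39 0.00
      vertex 1.69 7.40 0.00
      vertex 26.51 20.80 0.00
    endloop
  endfacet
  facet normal 0.0000 0.0000 -1.0000
    outer loop
      vertex 16.63 0.23 0.00
      vertex 8.00 1.39 0.00
      vertex 26.51 20.80 0.00
    endloop
  endfacet
  facet normal 0.0000 0.0000 -1.0000
    outer loop
      vertex 24.30 4.37 0.00
      vertex 16.63 0.23 0.00
      vertex 26.51 20.80 0.00
    endloop
  endfacet
  facet normal 0.0000 0.0000 -1.0000
    outer loop
      vertex 28.07 12.22 0.00
      vertex 24.30 4.37 0.00
      vertex 26.51 20.80 0.00
    endloop
  endfacet
  facet normal 0.0000 0.0000 1.0000
    outer loop
      vertex 26.51 20.80 17.14
      vertex 20.20 26.81 17.14
      vertex 11.57 27.97 17.14
    endloop
  endfacet
  facet normal 0.0000 0.0000 1.0000
    outer loop
      vertex 26.51 20.80 17.14
      vertex 11.57 27.97 17.14
      vertex 3.90 23.83 17.14
    endloop
  endfacet
  facet normal 0.0000 0.0000 1.0000
    outer loop
      vertex 26.51 20.80 17.14
      vertex 3.90 23.83 17.14
      vertex 0.13 15.98 17.14
    endloop
  endfacet
  facet normal 0.0000 0.0000 1.0000
    outer loop
      vertex 26.51 20.80 17.14
      vertex 0.13 15.98 17.14
      vertex 1.69 7.40 17.14
    endloop
  endfacet
  facet normal 0.0000 0.0000 1.0000
    outer loop
      vertex 26.51 20.80 17.14
      vertex 1.69 7.40 17.14
      vertex 8.00 1.39 17.14
    endloop
  endfacet
  facet normal 0.0000 0.0000 1.0000
    outer loop
      vertex 26.51 20.80 17.14
      vertex 8.00 1.39 17.14
      vertex 16.63 0.23 17.14
    endloop
  endfacet
  facet normal 0.0000 0.0000 1.0000
    outer loop
      vertex 26.51 20.80 17.14
      vertex 16.63 0.23 17.14
      vertex 24.30 4.37 17.14
    endloop
  endfacet
  facet normal 0.0000 0.0000 1.0000
    outer loop
      vertex 26.51 20.80 17.14
      vertex 24.30 4.37 17.14
      vertex 28.07 12.22 17.14
    endloop
  endfacet
  facet normal 0.6897 0.7241 0.0000
    outer loop
      vertex 26.51 20.80 0.00
      vertex 20.20 26.81 0.00
      vertex 20.20 26.81 17.14
    endloop
  endfacet
  facet normal 0.6897 0.7241 0.0000
    outer loop
      vertex 26.51 20.80 0.00
      vertex 20.20 26.81 17.14
      vertex 26.51 20.80 17.14
    endloop
  endfacet
  facet normal 0.1332 0.9911 0.0000
    outer loop
      vertex 20.20 26.81 0.00
      vertex 11.57 27.97 0.00
      vertex 11.57 27.97 17.14
    endloop
  endfacet
  facet normal 0.1332 0.9911 0.0000
    outer loop
      vertex 20.20 26.81 0.00
      vertex 11.57 27.97 17.14
      vertex 20.20 26.81 17.14
    endloop
  endfacet
  facet normal -0.4750 0.8800 0.0000
    outer loop
      vertex 11.57 27.97 0.00
      vertex 3.90 23.83 0.00
      vertex 3.90 23.83 17.14
    endloop
  endfacet
  facet normal -0.4750 0.8800 0.0000
    outer loop
      vertex 11.57 27.97 0.00
      vertex 3.90 23.83 17.14
      vertex 11.57 27.97 17.14
    endloop
  endfacet
  facet normal -0.9014 0.4329 0.0000
    outer loop
      vertex 3.90 23.83 0.00
      vertex 0.13 15.98 0.00
      vertex 0.13 15.98 17.14
    endloop
  endfacet
  facet normal -0.9014 0.4329 0.0000
    outer loop
      vertex 3.90 23.83 0.00
      vertex 0.13 15.98 17.14
      vertex 3.90 23.83 17.14
    endloop
  endfacet
  facet normal -0.9839 -0.1789 0.0000
    outer loop
      vertex 0.13 15.98 0.00
      vertex 1.69 7.40 0.00
      vertex 1.69 7.40 17.14
    endloop
  endfacet
  facet normal -0.9839 -0.1789 0.0000
    outer loop
      vertex 0.13 15.98 0.00
      vertex 1.69 7.40 17.14
      vertex 0.13 15.98 17.14
    endloop
  endfacet
  facet normal -0.6897 -0.7241 0.0000
    outer loop
      vertex 1.69 7.40 0.00
      vertex 8.00 1.39 0.00
      vertex 8.00 1.39 17.14
    endloop
  endfacet
  facet normal -0.6897 -0.7241 0.0000
    outer loop
      vertex 1.69 7.40 0.00
      vertex 8.00 1.39 17.14
      vertex 1.69 7.40 17.14
    endloop
  endfacet
  facet normal -0.1332 -0.9911 0.0000
    outer loop
      vertex 8.00 1.39 0.00
      vertex 16.63 0.23 0.00
      vertex 16.63 0.23 17.14
    endloop
  endfacet
  facet normal -0.1332 -0.9911 0.0000
    outer loop
      vertex 8.00 1.39 0.00
      vertex 16.63 0.23 17.14
      vertex 8.00 1.39 17.14
    endloop
  endfacet
  facet normal 0.4750 -0.8800 0.0000
    outer loop
      vertex 16.63 0.23 0.00
      vertex 24.30 4.37 0.00
      vertex 24.30 4.37 17.14
    endloop
  endfacet
  facet normal 0.4750 -0.8800 0.0000
    outer loop
      vertex 16.63 0.23 0.00
      vertex 24.30 4.37 17.14
      vertex 16.63 0.23 17.14
    endloop
  endfacet
  facet normal 0.9014 -0.4329 0.0000
    outer loop
      vertex 24.30 4.37 0.00
      vertex 28.07 12.22 0.00
      vertex 28.07 12.22 17.14
    endloop
  endfacet
  facet normal 0.9014 -0.4329 0.0000
    outer loop
      vertex 24.30 4.37 0.00
      vertex 28.07 12.22 17.14
      vertex 24.30 4.37 17.14
    endloop
  endfacet
  facet normal 0.9839 0.1789 0.0000
    outer loop
      vertex 28.07 12.22 0.00
      vertex 26.51 20.80 0.00
      vertex 26.51 20.80 17.14
    endloop
  endfacet
  facet normal 0.9839 0.1789 0.0000
    outer loop
      vertex 28.07 12.22 0.00
      vertex 26.51 20.80 17.14
      vertex 28.07 12.22 17.14
    endloop
  endfacet
endsolid part

The G0 Z moves step by Δz≈5.71 mm. Every layer's G1 loop is the same polygon, so the solid is a straight extrusion of it from z=0 to z≈17.1. Closing with flat bottom and top caps and triangulating gives 36 facets — a regular 10-sided prism (a cylinder approximated with 10 flat sides), circumscribed radius ≈ 14.1 mm, height ≈ 17.1 mm.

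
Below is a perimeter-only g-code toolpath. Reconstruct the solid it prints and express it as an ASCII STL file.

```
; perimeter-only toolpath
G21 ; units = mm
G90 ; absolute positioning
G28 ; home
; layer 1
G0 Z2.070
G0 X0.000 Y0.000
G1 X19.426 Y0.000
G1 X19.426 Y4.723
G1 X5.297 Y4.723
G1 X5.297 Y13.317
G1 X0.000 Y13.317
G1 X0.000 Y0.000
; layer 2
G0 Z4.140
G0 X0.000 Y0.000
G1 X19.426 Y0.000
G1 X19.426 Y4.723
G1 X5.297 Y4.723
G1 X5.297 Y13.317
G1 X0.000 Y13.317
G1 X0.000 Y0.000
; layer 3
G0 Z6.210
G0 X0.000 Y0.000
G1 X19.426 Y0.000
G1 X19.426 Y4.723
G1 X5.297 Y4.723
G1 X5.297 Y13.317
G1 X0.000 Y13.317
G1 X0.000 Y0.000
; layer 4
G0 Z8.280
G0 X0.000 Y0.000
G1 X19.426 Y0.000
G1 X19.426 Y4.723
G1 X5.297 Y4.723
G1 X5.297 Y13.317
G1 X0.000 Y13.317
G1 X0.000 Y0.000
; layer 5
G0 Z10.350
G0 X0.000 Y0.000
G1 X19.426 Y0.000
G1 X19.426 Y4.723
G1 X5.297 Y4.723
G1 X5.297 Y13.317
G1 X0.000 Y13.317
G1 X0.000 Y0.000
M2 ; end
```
solid part
  facet normal 0.0000 0.0000 -1.0000
    outer loop
      vertex 19.426 4.723 0.000
      vertex 19.426 0.000 0.000
      vertex 0.000 0.000 0.000
    endloop
  endfacet
  facet normal 0.0000 0.0000 -1.0000
    outer loop
      vertex 5.297 4.723 0.000
      vertex 19.426 4.723 0.000
      vertex 0.000 0.000 0.000
    endloop
  endfacet
  facet normal 0.0000 0.0000 -1.0000
    outer loop
      vertex 5.297 13.317 0.000
      vertex 5.297 4.723 0.000
      vertex 0.000 0.000 0.000
    endloop
  endfacet
  facet normal 0.0000 0.0000 -1.0000
    outer loop
      vertex 0.000 13.317 0.000
      vertex 5.297 13.317 0.000
      vertex 0.000 0.000 0.000
    endloop
  endfacet
  facet normal 0.0000 0.0000 1.0000
    outer loop
      vertex 0.000 0.000 10.350
      vertex 19.426 0.000 10.350
      vertex 19.426 4.723 10.350
    endloop
  endfacet
  facet normal 0.0000 0.0000 1.0000
    outer loop
      vertex 0.000 0.000 10.350
      vertex 19.426 4.723 10.350
      vertex 5.297 4.723 10.350
    endloop
  endfacet
  facet normal 0.0000 0.0000 1.0000
    outer loop
      vertex 0.000 0.000 10.350
      vertex 5.297 4.723 10.350
      vertex 5.297 13.317 10.350
    endloop
  endfacet
  facet normal 0.0000 0.0000 1.0000
    outer loop
      vertex 0.000 0.000 10.350
      vertex 5.297 13.317 10.350
      vertex 0.000 13.317 10.350
    endloop
  endfacet
  facet normal 0.0000 -1.0000 0.0000
    outer loop
      vertex 0.000 0.000 0.000
      vertex 19.426 0.000 0.000
      vertex 19.426 0.000 10.350
    endloop
  endfacet
  facet normal 0.0000 -1.0000 0.0000
    outer loop
      vertex 0.000 0.000 0.000
      vertex 19.426 0.000 10.350
      vertex 0.000 0.000 10.350
    endloop
  endfacet
  facet normal 1.0000 0.0000 0.0000
    outer loop
      vertex 19.426 0.000 0.000
      vertex 19.426 4.723 0.000
      vertex 19.426 4.723 10.350
    endloop
  endfacet
  facet normal 1.0000 0.0000 0.0000
    outer loop
      vertex 19.426 0.000 0.000
      vertex 19.426 4.723 10.350
      vertex 19.426 0.000 10.350
    endloop
  endfacet
  facet normal 0.0000 1.0000 0.0000
    outer loop
      vertex 19.426 4.723 0.000
      vertex 5.297 4.723 0.000
      vertex 5.297 4.723 10.350
    endloop
  endfacet
  facet normal 0.0000 1.0000 0.0000
    outer loop
      vertex 19.426 4.723 0.000
      vertex 5.297 4.723 10.350
      vertex 19.426 4.723 10.350
    endloop
  endfacet
  facet normal 1.0000 0.0000 0.0000
    outer loop
      vertex 5.297 4.723 0.000
      vertex 5.297 13.317 0.000
      vertex 5.297 13.317 10.350
    endloop
  endfacet
  facet normal 1.0000 0.0000 0.0000
    outer loop
      vertex 5.297 4.723 0.000
      vertex 5.297 13.317 10.350
      vertex 5.297 4.723 10.350
    endloop
  endfacet
  facet normal 0.0000 1.0000 0.0000
    outer loop
      vertex 5.297 13.317 0.000
      vertex 0.000 13.317 0.000
      vertex 0.000 13.317 10.350
    endloop
  endfacet
  facet normal 0.0000 1.0000 0.0000
    outer loop
      vertex 5.297 13.317 0.000
      vertex 0.000 13.317 10.350
      vertex 5.297 13.317 10.350
    endloop
  endfacet
  facet normal -1.0000 0.0000 0.0000
    outer loop
      vertex 0.000 13.317 0.000
      vertex 0.000 0.000 0.000
      vertex 0.000 0.000 10.350
    endloop
  endfacet
  facet normal -1.0000 0.0000 0.0000
    outer loop
      vertex 0.000 13.317 0.000
      vertex 0.000 0.000 10.350
      vertex 0.000 13.317 10.350
    endloop
  endfacet
endsolid part

The G0 Z moves step by Δz≈2.070 mm. Every layer's G1 loop is the same polygon, so the solid is a straight extrusion of it from z=0 to z≈10.3. Closing with flat bottom and top caps and triangulating gives 20 facets — an L-shaped prism: outer 19.4 × 13.3 mm, arm thicknesses ≈ 4.72 mm (horizontal) and 5.3 mm (vertical), extruded 10.3 mm in z.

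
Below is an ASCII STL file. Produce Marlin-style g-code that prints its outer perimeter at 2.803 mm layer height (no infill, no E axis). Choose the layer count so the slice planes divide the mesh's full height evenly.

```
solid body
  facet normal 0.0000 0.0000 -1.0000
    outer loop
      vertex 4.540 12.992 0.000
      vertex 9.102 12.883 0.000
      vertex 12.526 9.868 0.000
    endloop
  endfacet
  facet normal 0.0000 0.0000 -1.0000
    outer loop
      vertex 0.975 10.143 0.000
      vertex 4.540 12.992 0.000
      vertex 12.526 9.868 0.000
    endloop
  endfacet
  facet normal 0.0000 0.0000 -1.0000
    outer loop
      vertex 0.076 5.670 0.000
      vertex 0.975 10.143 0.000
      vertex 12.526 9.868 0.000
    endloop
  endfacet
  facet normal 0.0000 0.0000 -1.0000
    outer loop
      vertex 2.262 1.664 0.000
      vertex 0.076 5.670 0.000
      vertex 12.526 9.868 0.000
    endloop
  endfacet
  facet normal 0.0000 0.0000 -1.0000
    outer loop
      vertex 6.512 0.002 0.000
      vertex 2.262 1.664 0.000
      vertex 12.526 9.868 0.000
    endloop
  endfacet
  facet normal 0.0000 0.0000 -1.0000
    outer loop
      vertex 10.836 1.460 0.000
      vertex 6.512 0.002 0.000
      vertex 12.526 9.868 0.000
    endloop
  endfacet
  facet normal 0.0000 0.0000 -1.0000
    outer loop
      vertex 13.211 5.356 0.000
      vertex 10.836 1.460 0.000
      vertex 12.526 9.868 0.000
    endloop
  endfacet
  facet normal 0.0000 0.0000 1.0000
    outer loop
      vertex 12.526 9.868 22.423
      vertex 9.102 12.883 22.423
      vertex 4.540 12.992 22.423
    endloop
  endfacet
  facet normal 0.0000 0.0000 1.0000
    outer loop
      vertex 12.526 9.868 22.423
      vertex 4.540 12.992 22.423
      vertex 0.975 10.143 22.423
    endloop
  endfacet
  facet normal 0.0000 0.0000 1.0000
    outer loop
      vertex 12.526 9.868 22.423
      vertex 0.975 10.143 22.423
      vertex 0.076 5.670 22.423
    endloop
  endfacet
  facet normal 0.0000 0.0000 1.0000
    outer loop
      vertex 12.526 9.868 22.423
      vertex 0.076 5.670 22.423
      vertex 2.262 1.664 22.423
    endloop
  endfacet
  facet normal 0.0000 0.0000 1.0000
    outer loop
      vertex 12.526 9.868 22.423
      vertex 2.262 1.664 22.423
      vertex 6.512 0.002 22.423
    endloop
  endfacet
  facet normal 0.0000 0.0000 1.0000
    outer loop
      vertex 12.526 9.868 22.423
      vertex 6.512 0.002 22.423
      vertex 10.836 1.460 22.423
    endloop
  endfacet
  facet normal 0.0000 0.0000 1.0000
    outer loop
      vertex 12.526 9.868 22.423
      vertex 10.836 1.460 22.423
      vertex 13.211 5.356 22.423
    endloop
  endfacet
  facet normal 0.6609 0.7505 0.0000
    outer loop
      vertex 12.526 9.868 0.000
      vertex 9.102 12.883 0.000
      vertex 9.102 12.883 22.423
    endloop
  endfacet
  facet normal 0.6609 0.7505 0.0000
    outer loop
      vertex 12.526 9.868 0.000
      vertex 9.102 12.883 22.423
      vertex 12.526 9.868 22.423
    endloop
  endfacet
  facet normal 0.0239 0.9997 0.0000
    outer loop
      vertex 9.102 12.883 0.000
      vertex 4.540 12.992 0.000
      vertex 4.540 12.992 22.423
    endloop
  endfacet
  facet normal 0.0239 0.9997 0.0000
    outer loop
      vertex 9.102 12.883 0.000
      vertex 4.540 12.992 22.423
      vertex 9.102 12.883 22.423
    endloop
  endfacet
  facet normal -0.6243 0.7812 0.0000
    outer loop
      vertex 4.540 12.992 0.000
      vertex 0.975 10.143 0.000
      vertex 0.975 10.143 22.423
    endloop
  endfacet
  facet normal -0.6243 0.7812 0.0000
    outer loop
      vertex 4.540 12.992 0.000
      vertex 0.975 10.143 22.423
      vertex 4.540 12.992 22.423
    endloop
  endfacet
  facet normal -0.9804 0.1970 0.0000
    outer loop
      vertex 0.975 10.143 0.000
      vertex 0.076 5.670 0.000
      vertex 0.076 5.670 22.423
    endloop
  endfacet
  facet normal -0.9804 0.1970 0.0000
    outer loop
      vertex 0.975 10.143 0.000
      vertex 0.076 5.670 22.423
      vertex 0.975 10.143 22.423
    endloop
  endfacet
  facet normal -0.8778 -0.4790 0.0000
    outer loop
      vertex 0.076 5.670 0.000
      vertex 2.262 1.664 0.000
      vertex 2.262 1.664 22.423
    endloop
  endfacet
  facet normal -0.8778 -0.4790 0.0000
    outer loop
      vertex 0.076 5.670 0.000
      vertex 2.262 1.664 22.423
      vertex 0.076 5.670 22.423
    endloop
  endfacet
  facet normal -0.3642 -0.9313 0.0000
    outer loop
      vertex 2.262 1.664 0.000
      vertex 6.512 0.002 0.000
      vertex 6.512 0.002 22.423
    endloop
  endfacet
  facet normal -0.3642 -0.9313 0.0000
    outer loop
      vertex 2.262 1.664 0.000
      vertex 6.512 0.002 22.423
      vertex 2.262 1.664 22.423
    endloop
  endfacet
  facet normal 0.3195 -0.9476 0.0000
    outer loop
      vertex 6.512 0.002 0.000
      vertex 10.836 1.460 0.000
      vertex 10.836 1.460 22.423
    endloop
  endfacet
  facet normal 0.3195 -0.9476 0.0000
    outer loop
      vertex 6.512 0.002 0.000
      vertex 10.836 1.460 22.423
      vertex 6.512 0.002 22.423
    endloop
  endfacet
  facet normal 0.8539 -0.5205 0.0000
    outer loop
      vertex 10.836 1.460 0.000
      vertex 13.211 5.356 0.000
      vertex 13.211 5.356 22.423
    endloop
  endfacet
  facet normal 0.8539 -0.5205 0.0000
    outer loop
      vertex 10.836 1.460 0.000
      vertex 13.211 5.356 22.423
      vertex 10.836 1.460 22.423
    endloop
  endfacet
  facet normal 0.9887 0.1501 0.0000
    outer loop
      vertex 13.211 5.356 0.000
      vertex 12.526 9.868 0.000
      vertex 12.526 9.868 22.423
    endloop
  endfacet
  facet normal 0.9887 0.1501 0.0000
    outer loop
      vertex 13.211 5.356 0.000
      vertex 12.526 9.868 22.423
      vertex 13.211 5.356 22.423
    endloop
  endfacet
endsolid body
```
; perimeter-only toolpath
G21 ; units = mm
G90 ; absolute positioning
G28 ; home
; layer 1
G0 Z2.803
G0 X12.526 Y9.868
G1 X9.102 Y12.883
G1 X4.540 Y12.992
G1 X0.975 Y10.143
G1 X0.076 Y5.670
G1 X2.262 Y1.664
G1 X6.512 Y0.002
G1 X10.836 Y1.460
G1 X13.211 Y5.356
G1 X12.526 Y9.868
; layer 2
G0 Z5.606
G0 X12.526 Y9.868
G1 X9.102 Y12.883
G1 X4.540 Y12.992
G1 X0.975 Y10.143
G1 X0.076 Y5.670
G1 X2.262 Y1.664
G1 X6.512 Y0.002
G1 X10.836 Y1.460
G1 X13.211 Y5.356
G1 X12.526 Y9.868
; layer 3
G0 Z8.409
G0 X12.526 Y9.868
G1 X9.102 Y12.883
G1 X4.540 Y12.992
G1 X0.975 Y10.143
G1 X0.076 Y5.670
G1 X2.262 Y1.664
G1 X6.512 Y0.002
G1 X10.836 Y1.460
G1 X13.211 Y5.356
G1 X12.526 Y9.868
; layer 4
G0 Z11.211
G0 X12.526 Y9.868
G1 X9.102 Y12.883
G1 X4.540 Y12.992
G1 X0.975 Y10.143
G1 X0.076 Y5.670
G1 X2.262 Y1.664
G1 X6.512 Y0.002
G1 X10.836 Y1.460
G1 X13.211 Y5.356
G1 X12.526 Y9.868
; layer 5
G0 Z14.014
G0 X12.526 Y9.868
G1 X9.102 Y12.883
G1 X4.540 Y12.992
G1 X0.975 Y10.143
G1 X0.076 Y5.670
G1 X2.262 Y1.664
G1 X6.512 Y0.002
G1 X10.836 Y1.460
G1 X13.211 Y5.356
G1 X12.526 Y9.868
; layer 6
G0 Z16.817
G0 X12.526 Y9.868
G1 X9.102 Y12.883
G1 X4.540 Y12.992
G1 X0.975 Y10.143
G1 X0.076 Y5.670
G1 X2.262 Y1.664
G1 X6.512 Y0.002
G1 X10.836 Y1.460
G1 X13.211 Y5.356
G1 X12.526 Y9.868
; layer 7
G0 Z19.620
G0 X12.526 Y9.868
G1 X9.102 Y12.883
G1 X4.540 Y12.992
G1 X0.975 Y10.143
G1 X0.076 Y5.670
G1 X2.262 Y1.664
G1 X6.512 Y0.002
G1 X10.836 Y1.460
G1 X13.211 Y5.356
G1 X12.526 Y9.868
; layer 8
G0 Z22.423
G0 X12.526 Y9.868
G1 X9.102 Y12.883
G1 X4.540 Y12.992
G1 X0.975 Y10.143
G1 X0.076 Y5.670
G1 X2.262 Y1.664
G1 X6.512 Y0.002
G1 X10.836 Y1.460
G1 X13.211 Y5.356
G1 X12.526 Y9.868
M2 ; end

The solid is a regular 9-sided prism (a cylinder approximated with 9 flat sides), circumscribed radius ≈ 6.67 mm, height ≈ 22.4 mm. Slicing at Δz = 2.803 mm — 8 equal slices spanning the solid's height, so layer i sits at z = i·h/8 — gives 8 non-empty perimeters. Each is a 9-segment closed polygon; G0 lifts to the layer z and rapids to the start vertex, then G1 traces the edges.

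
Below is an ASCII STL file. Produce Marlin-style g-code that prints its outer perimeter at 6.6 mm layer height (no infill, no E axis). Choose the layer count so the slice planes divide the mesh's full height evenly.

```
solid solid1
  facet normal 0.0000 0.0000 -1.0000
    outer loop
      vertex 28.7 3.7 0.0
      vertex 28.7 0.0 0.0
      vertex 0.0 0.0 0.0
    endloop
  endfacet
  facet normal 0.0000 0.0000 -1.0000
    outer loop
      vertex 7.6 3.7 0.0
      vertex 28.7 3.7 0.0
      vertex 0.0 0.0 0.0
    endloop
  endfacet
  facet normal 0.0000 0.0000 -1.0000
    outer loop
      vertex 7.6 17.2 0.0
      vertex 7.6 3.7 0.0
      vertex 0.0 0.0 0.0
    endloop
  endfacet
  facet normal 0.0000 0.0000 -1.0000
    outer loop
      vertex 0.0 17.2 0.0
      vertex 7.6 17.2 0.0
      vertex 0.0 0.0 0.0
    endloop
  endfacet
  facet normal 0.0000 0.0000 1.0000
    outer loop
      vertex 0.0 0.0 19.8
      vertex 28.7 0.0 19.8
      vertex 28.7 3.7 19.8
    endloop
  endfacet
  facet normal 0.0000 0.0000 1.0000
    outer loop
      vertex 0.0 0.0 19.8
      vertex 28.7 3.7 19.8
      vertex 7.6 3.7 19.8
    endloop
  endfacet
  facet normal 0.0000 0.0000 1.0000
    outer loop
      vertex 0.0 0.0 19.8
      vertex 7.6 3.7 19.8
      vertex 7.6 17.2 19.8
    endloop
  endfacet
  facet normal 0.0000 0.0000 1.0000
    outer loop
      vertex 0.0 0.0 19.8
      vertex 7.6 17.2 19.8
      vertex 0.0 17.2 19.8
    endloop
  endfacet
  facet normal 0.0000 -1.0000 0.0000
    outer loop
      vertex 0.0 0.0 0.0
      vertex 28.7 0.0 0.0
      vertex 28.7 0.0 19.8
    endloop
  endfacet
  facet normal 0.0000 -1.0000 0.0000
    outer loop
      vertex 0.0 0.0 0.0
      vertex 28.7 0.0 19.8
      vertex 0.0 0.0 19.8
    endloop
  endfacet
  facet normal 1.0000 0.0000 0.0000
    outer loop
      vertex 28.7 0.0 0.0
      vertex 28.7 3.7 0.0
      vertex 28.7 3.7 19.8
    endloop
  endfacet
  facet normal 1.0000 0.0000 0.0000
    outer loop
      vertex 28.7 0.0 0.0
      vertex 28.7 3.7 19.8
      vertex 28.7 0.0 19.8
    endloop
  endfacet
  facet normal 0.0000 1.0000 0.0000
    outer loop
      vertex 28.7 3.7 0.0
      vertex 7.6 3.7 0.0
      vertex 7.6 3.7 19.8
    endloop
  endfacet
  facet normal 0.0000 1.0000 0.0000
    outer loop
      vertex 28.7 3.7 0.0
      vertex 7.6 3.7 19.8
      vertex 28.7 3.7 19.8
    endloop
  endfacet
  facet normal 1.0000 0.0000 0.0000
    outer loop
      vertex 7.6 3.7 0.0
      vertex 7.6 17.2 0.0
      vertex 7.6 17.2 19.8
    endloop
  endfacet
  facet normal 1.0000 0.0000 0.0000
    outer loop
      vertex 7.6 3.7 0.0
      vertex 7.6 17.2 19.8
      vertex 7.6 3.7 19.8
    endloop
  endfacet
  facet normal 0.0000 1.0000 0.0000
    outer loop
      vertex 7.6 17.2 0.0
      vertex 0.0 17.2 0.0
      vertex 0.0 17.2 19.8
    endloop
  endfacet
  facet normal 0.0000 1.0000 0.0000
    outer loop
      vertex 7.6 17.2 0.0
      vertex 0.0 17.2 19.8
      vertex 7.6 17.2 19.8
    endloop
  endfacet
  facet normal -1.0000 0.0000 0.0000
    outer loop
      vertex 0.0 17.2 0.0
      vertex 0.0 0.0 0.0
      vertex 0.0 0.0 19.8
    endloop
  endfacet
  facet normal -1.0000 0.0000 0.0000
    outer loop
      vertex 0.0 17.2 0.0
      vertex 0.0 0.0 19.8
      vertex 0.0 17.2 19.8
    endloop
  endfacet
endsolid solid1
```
; perimeter-only toolpath
G21 ; units = mm
G90 ; absolute positioning
G28 ; home
; layer 1
G0 Z6.6
G0 X0.0 Y0.0
G1 X28.7 Y0.0
G1 X28.7 Y3.7
G1 X7.6 Y3.7
G1 X7.6 Y17.2
G1 X0.0 Y17.2
G1 X0.0 Y0.0
; layer 2
G0 Z13.2
G0 X0.0 Y0.0
G1 X28.7 Y0.0
G1 X28.7 Y3.7
G1 X7.6 Y3.7
G1 X7.6 Y17.2
G1 X0.0 Y17.2
G1 X0.0 Y0.0
; layer 3
G0 Z19.8
G0 X0.0 Y0.0
G1 X28.7 Y0.0
G1 X28.7 Y3.7
G1 X7.6 Y3.7
G1 X7.6 Y17.2
G1 X0.0 Y17.2
G1 X0.0 Y0.0
M2 ; end

The solid is an L-shaped prism: outer 28.7 × 17.2 mm, arm thicknesses ≈ 3.7 mm (horizontal) and 7.6 mm (vertical), extruded 19.8 mm in z. Slicing at Δz = 6.6 mm — 3 equal slices spanning the solid's height, so layer i sits at z = i·h/3 — gives 3 non-empty perimeters. Each is a 6-segment closed polygon; G0 lifts to the layer z and rapids to the start vertex, then G1 traces the edges.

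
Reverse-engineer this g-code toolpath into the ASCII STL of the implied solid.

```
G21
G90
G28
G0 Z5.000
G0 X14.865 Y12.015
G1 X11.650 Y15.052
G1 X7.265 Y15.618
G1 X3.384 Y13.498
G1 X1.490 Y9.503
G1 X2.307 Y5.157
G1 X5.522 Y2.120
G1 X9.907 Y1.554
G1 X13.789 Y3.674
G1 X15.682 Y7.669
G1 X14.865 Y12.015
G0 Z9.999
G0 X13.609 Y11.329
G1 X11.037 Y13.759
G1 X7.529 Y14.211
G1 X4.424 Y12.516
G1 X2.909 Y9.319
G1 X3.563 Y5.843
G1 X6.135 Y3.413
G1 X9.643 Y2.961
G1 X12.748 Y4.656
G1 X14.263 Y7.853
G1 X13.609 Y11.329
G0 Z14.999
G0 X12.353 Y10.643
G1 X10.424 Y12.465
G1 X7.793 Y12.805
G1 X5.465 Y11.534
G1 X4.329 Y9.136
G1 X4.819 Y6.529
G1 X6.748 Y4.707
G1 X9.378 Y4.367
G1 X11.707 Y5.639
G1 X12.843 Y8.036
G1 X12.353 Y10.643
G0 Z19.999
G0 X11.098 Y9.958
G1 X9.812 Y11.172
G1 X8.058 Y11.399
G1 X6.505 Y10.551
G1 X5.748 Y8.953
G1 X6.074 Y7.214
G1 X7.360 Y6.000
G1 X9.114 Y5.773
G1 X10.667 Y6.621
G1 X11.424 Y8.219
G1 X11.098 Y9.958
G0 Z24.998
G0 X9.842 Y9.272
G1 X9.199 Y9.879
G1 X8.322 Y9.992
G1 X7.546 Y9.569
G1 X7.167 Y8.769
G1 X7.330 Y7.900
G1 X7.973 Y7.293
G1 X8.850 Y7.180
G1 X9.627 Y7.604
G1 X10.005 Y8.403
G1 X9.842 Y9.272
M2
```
solid part
  facet normal 0.0000 0.0000 -1.0000
    outer loop
      vertex 7.001 17.024 0.000
      vertex 12.263 16.345 0.000
      vertex 16.121 12.701 0.000
    endloop
  endfacet
  facet normal 0.0000 0.0000 -1.0000
    outer loop
      vertex 2.343 14.481 0.000
      vertex 7.001 17.024 0.000
      vertex 16.121 12.701 0.000
    endloop
  endfacet
  facet normal 0.0000 0.0000 -1.0000
    outer loop
      vertex 0.071 9.686 0.000
      vertex 2.343 14.481 0.000
      vertex 16.121 12.701 0.000
    endloop
  endfacet
  facet normal 0.0000 0.0000 -1.0000
    outer loop
      vertex 1.051 4.471 0.000
      vertex 0.071 9.686 0.000
      vertex 16.121 12.701 0.000
    endloop
  endfacet
  facet normal 0.0000 0.0000 -1.0000
    outer loop
      vertex 4.909 0.827 0.000
      vertex 1.051 4.471 0.000
      vertex 16.121 12.701 0.000
    endloop
  endfacet
  facet normal 0.0000 0.0000 -1.0000
    outer loop
      vertex 10.171 0.148 0.000
      vertex 4.909 0.827 0.000
      vertex 16.121 12.701 0.000
    endloop
  endfacet
  facet normal 0.0000 0.0000 -1.0000
    outer loop
      vertex 14.829 2.691 0.000
      vertex 10.171 0.148 0.000
      vertex 16.121 12.701 0.000
    endloop
  endfacet
  facet normal 0.0000 0.0000 -1.0000
    outer loop
      vertex 17.101 7.486 0.000
      vertex 14.829 2.691 0.000
      vertex 16.121 12.701 0.000
    endloop
  endfacet
  facet normal 0.6625 0.7015 0.2626
    outer loop
      vertex 16.121 12.701 0.000
      vertex 12.263 16.345 0.000
      vertex 8.586 8.586 29.998
    endloop
  endfacet
  facet normal 0.1235 0.9570 0.2627
    outer loop
      vertex 12.263 16.345 0.000
      vertex 7.001 17.024 0.000
      vertex 8.586 8.586 29.998
    endloop
  endfacet
  facet normal -0.4624 0.8469 0.2627
    outer loop
      vertex 7.001 17.024 0.000
      vertex 2.343 14.481 0.000
      vertex 8.586 8.586 29.998
    endloop
  endfacet
  facet normal -0.8720 0.4132 0.2627
    outer loop
      vertex 2.343 14.481 0.000
      vertex 0.071 9.686 0.000
      vertex 8.586 8.586 29.998
    endloop
  endfacet
  facet normal -0.9483 -0.1782 0.2626
    outer loop
      vertex 0.071 9.686 0.000
      vertex 1.051 4.471 0.000
      vertex 8.586 8.586 29.998
    endloop
  endfacet
  facet normal -0.6625 -0.7015 0.2626
    outer loop
      vertex 1.051 4.471 0.000
      vertex 4.909 0.827 0.000
      vertex 8.586 8.586 29.998
    endloop
  endfacet
  facet normal -0.1235 -0.9570 0.2627
    outer loop
      vertex 4.909 0.827 0.000
      vertex 10.171 0.148 0.000
      vertex 8.586 8.586 29.998
    endloop
  endfacet
  facet normal 0.4624 -0.8469 0.2627
    outer loop
      vertex 10.171 0.148 0.000
      vertex 14.829 2.691 0.000
      vertex 8.586 8.586 29.998
    endloop
  endfacet
  facet normal 0.8720 -0.4132 0.2627
    outer loop
      vertex 14.829 2.691 0.000
      vertex 17.101 7.486 0.000
      vertex 8.586 8.586 29.998
    endloop
  endfacet
  facet normal 0.9483 0.1782 0.2626
    outer loop
      vertex 17.101 7.486 0.000
      vertex 16.121 12.701 0.000
      vertex 8.586 8.586 29.998
    endloop
  endfacet
endsolid part

The G0 Z moves step by Δz≈5.000 mm. The G1 loops shrink linearly with z, so the solid tapers from its base footprint up to z≈30. Closing with a flat bottom cap and the tapered top and triangulating gives 18 facets — a regular 10-sided pyramid, base circumscribed radius ≈ 8.59 mm, apex at z ≈ 30 mm.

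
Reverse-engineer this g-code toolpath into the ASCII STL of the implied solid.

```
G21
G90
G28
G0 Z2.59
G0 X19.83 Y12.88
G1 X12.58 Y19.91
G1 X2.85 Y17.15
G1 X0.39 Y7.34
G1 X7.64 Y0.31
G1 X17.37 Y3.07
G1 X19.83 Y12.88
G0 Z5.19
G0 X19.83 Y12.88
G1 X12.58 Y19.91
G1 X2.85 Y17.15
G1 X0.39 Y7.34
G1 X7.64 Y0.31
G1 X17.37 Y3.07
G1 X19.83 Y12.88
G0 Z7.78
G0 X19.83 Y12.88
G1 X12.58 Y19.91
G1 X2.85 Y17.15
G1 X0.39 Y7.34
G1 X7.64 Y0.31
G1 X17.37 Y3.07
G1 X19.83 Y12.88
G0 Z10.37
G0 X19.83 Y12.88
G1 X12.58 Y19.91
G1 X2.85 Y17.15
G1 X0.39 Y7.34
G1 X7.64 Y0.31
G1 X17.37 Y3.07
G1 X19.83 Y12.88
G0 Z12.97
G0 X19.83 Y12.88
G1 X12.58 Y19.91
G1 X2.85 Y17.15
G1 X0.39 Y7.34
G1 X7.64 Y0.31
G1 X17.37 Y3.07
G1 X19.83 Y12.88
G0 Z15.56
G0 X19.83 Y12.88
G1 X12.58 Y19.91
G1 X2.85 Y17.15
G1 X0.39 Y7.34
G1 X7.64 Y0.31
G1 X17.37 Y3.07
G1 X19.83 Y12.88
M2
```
solid part
  facet normal 0.0000 0.0000 -1.0000
    outer loop
      vertex 2.85 17.15 0.00
      vertex 12.58 19.91 0.00
      vertex 19.83 12.88 0.00
    endloop
  endfacet
  facet normal 0.0000 0.0000 -1.0000
    outer loop
      vertex 0.39 7.34 0.00
      vertex 2.85 17.15 0.00
      vertex 19.83 12.88 0.00
    endloop
  endfacet
  facet normal 0.0000 0.0000 -1.0000
    outer loop
      vertex 7.64 0.31 0.00
      vertex 0.39 7.34 0.00
      vertex 19.83 12.88 0.00
    endloop
  endfacet
  facet normal 0.0000 0.0000 -1.0000
    outer loop
      vertex 17.37 3.07 0.00
      vertex 7.64 0.31 0.00
      vertex 19.83 12.88 0.00
    endloop
  endfacet
  facet normal 0.0000 0.0000 1.0000
    outer loop
      vertex 19.83 12.88 15.56
      vertex 12.58 19.91 15.56
      vertex 2.85 17.15 15.56
    endloop
  endfacet
  facet normal 0.0000 0.0000 1.0000
    outer loop
      vertex 19.83 12.88 15.56
      vertex 2.85 17.15 15.56
      vertex 0.39 7.34 15.56
    endloop
  endfacet
  facet normal 0.0000 0.0000 1.0000
    outer loop
      vertex 19.83 12.88 15.56
      vertex 0.39 7.34 15.56
      vertex 7.64 0.31 15.56
    endloop
  endfacet
  facet normal 0.0000 0.0000 1.0000
    outer loop
      vertex 19.83 12.88 15.56
      vertex 7.64 0.31 15.56
      vertex 17.37 3.07 15.56
    endloop
  endfacet
  facet normal 0.6961 0.7179 0.0000
    outer loop
      vertex 19.83 12.88 0.00
      vertex 12.58 19.91 0.00
      vertex 12.58 19.91 15.56
    endloop
  endfacet
  facet normal 0.6961 0.7179 0.0000
    outer loop
      vertex 19.83 12.88 0.00
      vertex 12.58 19.91 15.56
      vertex 19.83 12.88 15.56
    endloop
  endfacet
  facet normal -0.2729 0.9620 0.0000
    outer loop
      vertex 12.58 19.91 0.00
      vertex 2.85 17.15 0.00
      vertex 2.85 17.15 15.56
    endloop
  endfacet
  facet normal -0.2729 0.9620 0.0000
    outer loop
      vertex 12.58 19.91 0.00
      vertex 2.85 17.15 15.56
      vertex 12.58 19.91 15.56
    endloop
  endfacet
  facet normal -0.9700 0.2432 0.0000
    outer loop
      vertex 2.85 17.15 0.00
      vertex 0.39 7.34 0.00
      vertex 0.39 7.34 15.56
    endloop
  endfacet
  facet normal -0.9700 0.2432 0.0000
    outer loop
      vertex 2.85 17.15 0.00
      vertex 0.39 7.34 15.56
      vertex 2.85 17.15 15.56
    endloop
  endfacet
  facet normal -0.6961 -0.7179 0.0000
    outer loop
      vertex 0.39 7.34 0.00
      vertex 7.64 0.31 0.00
      vertex 7.64 0.31 15.56
    endloop
  endfacet
  facet normal -0.6961 -0.7179 0.0000
    outer loop
      vertex 0.39 7.34 0.00
      vertex 7.64 0.31 15.56
      vertex 0.39 7.34 15.56
    endloop
  endfacet
  facet normal 0.2729 -0.9620 0.0000
    outer loop
      vertex 7.64 0.31 0.00
      vertex 17.37 3.07 0.00
      vertex 17.37 3.07 15.56
    endloop
  endfacet
  facet normal 0.2729 -0.9620 0.0000
    outer loop
      vertex 7.64 0.31 0.00
      vertex 17.37 3.07 15.56
      vertex 7.64 0.31 15.56
    endloop
  endfacet
  facet normal 0.9700 -0.2432 0.0000
    outer loop
      vertex 17.37 3.07 0.00
      vertex 19.83 12.88 0.00
      vertex 19.83 12.88 15.56
    endloop
  endfacet
  facet normal 0.9700 -0.2432 0.0000
    outer loop
      vertex 17.37 3.07 0.00
      vertex 19.83 12.88 15.56
      vertex 17.37 3.07 15.56
    endloop
  endfacet
endsolid part

The G0 Z moves step by Δz≈2.59 mm. Every layer's G1 loop is the same polygon, so the solid is a straight extrusion of it from z=0 to z≈15.6. Closing with flat bottom and top caps and triangulating gives 20 facets — a regular 6-sided prism (a cylinder approximated with 6 flat sides), circumscribed radius ≈ 10.1 mm, height ≈ 15.6 mm.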